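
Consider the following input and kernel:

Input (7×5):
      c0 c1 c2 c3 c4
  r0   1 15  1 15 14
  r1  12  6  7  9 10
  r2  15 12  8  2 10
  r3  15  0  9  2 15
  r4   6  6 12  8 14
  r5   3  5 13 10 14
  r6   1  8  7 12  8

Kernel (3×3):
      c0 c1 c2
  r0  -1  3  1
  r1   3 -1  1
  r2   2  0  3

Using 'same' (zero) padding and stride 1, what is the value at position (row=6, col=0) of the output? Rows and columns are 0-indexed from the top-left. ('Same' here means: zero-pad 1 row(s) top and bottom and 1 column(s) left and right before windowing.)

The receptive field on the zero-padded input at this output position is [0 3 5 / 0 1 8 / 0 0 0]. Elementwise product with the kernel and sum: 0·-1 + 3·3 + 5·1 + 0·3 + 1·-1 + 8·1 + 0·2 + 0·3.

21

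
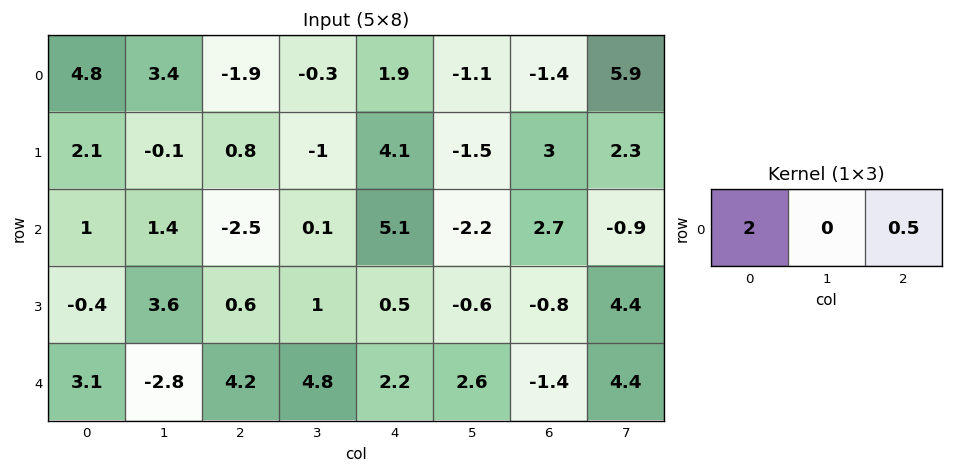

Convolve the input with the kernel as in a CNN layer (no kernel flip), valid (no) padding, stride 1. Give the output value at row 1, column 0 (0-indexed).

4.6

The receptive field on the input at this output position is [2.1 -0.1 0.8]. Elementwise product with the kernel and sum: 2.1·2 + 0.8·0.5.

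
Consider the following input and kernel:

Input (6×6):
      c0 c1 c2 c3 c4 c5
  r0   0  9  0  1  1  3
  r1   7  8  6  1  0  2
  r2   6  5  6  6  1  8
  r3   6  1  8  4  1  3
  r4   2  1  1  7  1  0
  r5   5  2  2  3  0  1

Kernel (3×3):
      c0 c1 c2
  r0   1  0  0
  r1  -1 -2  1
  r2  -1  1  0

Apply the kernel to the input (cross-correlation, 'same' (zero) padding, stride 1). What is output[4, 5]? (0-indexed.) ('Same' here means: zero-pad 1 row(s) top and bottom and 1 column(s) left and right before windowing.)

1

The receptive field on the zero-padded input at this output position is [1 3 0 / 1 0 0 / 0 1 0]. Elementwise product with the kernel and sum: 1·1 + 1·-1 + 0·-2 + 0·1 + 0·-1 + 1·1.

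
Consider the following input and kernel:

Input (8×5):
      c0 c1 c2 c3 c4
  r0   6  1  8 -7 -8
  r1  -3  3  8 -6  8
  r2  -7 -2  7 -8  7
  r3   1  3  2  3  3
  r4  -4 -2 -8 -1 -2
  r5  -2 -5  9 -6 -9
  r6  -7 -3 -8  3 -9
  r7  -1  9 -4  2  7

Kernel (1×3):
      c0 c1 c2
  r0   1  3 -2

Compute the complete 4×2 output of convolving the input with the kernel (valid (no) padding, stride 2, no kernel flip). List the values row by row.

-7 3
-27 -31
6 -7
0 19

Output[0,0]: The receptive field on the input at this output position is [6 1 8]. Elementwise product with the kernel and sum: 6·1 + 1·3 + 8·-2.
Output[0,1]: The receptive field on the input at this output position is [8 -7 -8]. Elementwise product with the kernel and sum: 8·1 + -7·3 + -8·-2.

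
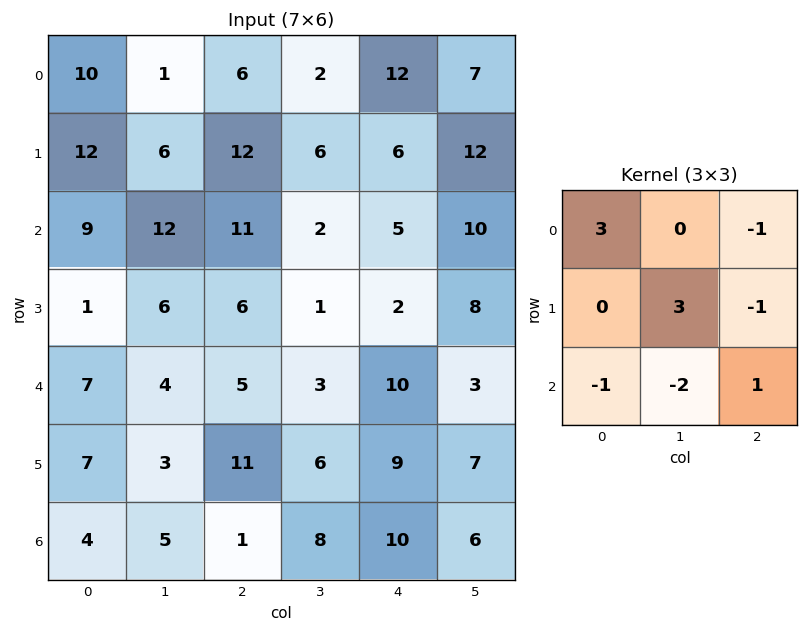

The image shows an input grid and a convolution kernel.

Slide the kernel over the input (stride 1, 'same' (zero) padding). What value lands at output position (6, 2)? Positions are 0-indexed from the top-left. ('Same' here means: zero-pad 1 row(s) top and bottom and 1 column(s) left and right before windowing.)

The receptive field on the zero-padded input at this output position is [3 11 6 / 5 1 8 / 0 0 0]. Elementwise product with the kernel and sum: 3·3 + 6·-1 + 1·3 + 8·-1 + 0·-1 + 0·-2 + 0·1.

-2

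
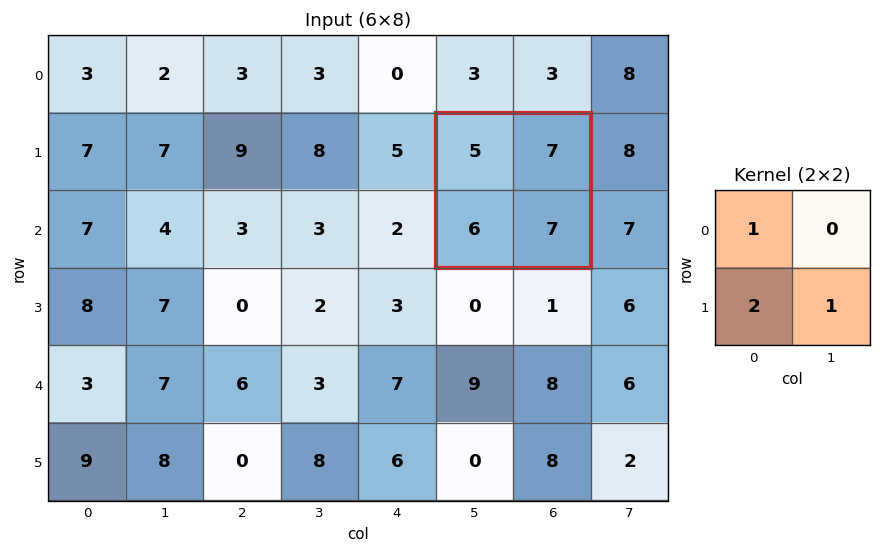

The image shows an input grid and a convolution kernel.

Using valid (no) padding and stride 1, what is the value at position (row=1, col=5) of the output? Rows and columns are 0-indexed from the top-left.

24

The receptive field on the input at this output position is [5 7 / 6 7]. Elementwise product with the kernel and sum: 5·1 + 6·2 + 7·1.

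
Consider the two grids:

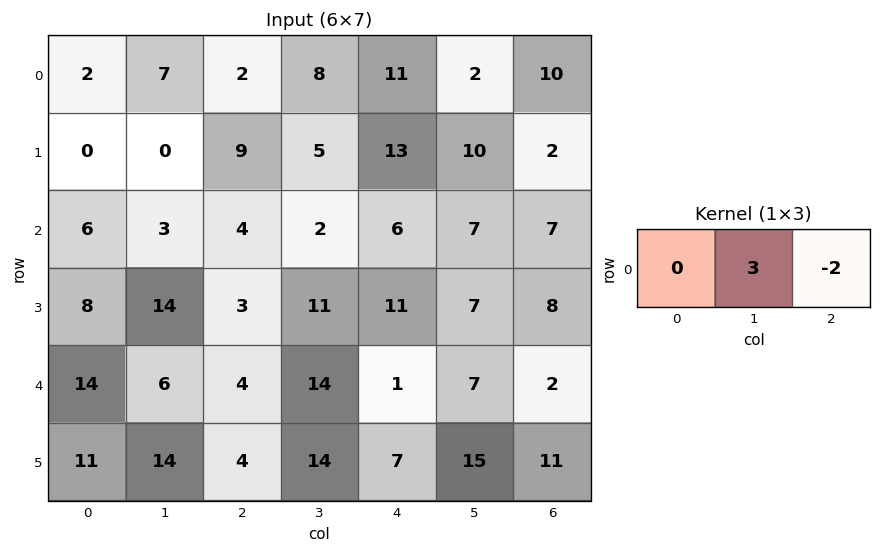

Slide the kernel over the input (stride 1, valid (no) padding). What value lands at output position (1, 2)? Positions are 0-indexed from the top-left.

The receptive field on the input at this output position is [9 5 13]. Elementwise product with the kernel and sum: 5·3 + 13·-2.

-11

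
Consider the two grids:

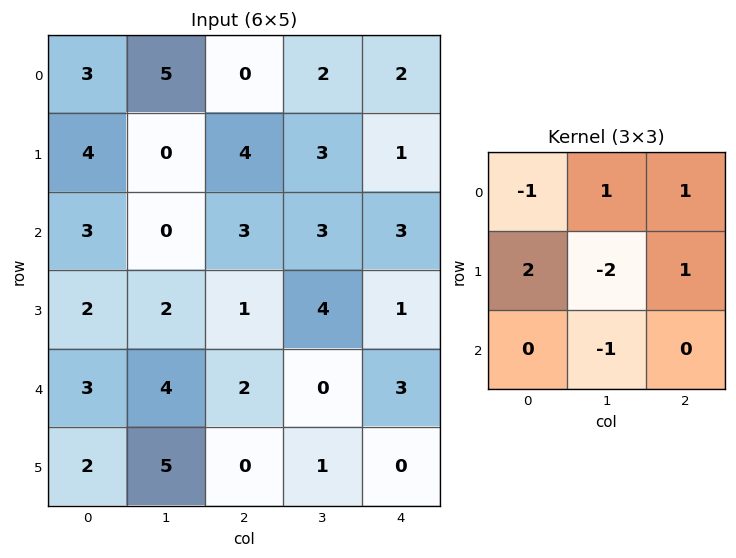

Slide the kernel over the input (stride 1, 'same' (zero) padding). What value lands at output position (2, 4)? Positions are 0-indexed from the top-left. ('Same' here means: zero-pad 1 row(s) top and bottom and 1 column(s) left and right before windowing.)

-3

The receptive field on the zero-padded input at this output position is [3 1 0 / 3 3 0 / 4 1 0]. Elementwise product with the kernel and sum: 3·-1 + 1·1 + 0·1 + 3·2 + 3·-2 + 0·1 + 1·-1.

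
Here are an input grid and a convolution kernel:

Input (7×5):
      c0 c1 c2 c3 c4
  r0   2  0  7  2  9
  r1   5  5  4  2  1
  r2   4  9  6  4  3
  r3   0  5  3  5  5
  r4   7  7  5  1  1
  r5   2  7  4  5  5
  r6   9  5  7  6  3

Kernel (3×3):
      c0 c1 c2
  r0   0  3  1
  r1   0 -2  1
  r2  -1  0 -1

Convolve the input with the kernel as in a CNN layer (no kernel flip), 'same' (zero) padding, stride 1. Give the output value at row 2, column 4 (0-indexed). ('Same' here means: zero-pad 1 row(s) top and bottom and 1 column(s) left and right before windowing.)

-8

The receptive field on the zero-padded input at this output position is [2 1 0 / 4 3 0 / 5 5 0]. Elementwise product with the kernel and sum: 1·3 + 0·1 + 3·-2 + 0·1 + 5·-1 + 0·-1.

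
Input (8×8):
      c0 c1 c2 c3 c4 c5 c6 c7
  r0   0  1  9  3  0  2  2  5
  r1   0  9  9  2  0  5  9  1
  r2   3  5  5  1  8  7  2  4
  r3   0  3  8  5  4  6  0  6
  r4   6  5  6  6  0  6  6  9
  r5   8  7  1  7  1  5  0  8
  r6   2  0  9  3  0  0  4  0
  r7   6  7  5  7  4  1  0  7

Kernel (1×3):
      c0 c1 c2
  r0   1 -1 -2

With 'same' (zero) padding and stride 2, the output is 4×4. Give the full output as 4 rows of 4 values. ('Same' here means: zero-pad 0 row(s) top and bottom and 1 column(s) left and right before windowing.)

Output[0,0]: The receptive field on the zero-padded input at this output position is [0 0 1]. Elementwise product with the kernel and sum: 0·1 + 0·-1 + 1·-2.

-2 -14 -1 -10
-13 -2 -21 -3
-16 -13 -6 -18
-2 -15 3 -4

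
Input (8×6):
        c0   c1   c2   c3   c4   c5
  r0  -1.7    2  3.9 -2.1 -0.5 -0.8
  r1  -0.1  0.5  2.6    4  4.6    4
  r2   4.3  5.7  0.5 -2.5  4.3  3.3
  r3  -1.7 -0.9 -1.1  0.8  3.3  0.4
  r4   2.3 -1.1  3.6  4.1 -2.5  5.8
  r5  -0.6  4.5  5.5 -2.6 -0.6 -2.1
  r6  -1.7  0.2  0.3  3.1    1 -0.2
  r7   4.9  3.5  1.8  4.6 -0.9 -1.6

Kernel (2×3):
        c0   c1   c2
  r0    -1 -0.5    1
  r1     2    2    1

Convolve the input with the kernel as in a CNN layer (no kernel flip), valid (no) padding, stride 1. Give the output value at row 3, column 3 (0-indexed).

6.95

The receptive field on the input at this output position is [0.8 3.3 0.4 / 4.1 -2.5 5.8]. Elementwise product with the kernel and sum: 0.8·-1 + 3.3·-0.5 + 0.4·1 + 4.1·2 + -2.5·2 + 5.8·1.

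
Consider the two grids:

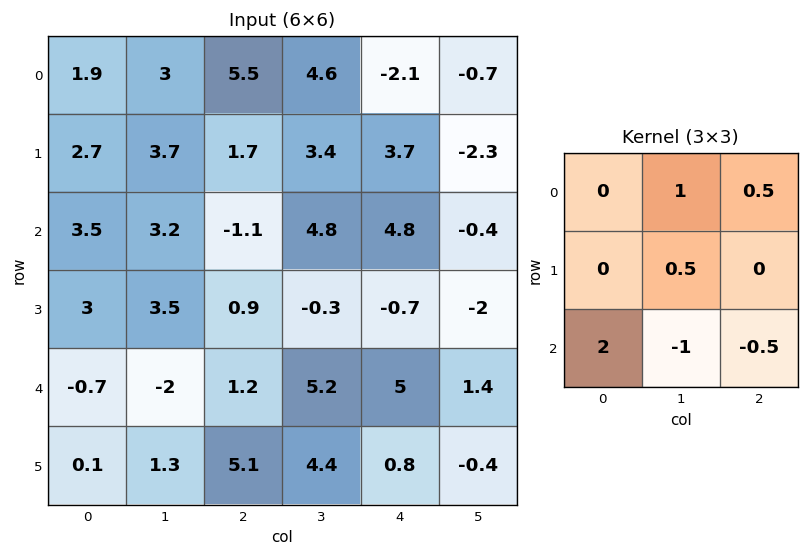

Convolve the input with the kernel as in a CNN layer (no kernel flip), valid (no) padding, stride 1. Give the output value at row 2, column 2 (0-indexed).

The receptive field on the input at this output position is [-1.1 4.8 4.8 / 0.9 -0.3 -0.7 / 1.2 5.2 5]. Elementwise product with the kernel and sum: 4.8·1 + 4.8·0.5 + -0.3·0.5 + 1.2·2 + 5.2·-1 + 5·-0.5.

1.75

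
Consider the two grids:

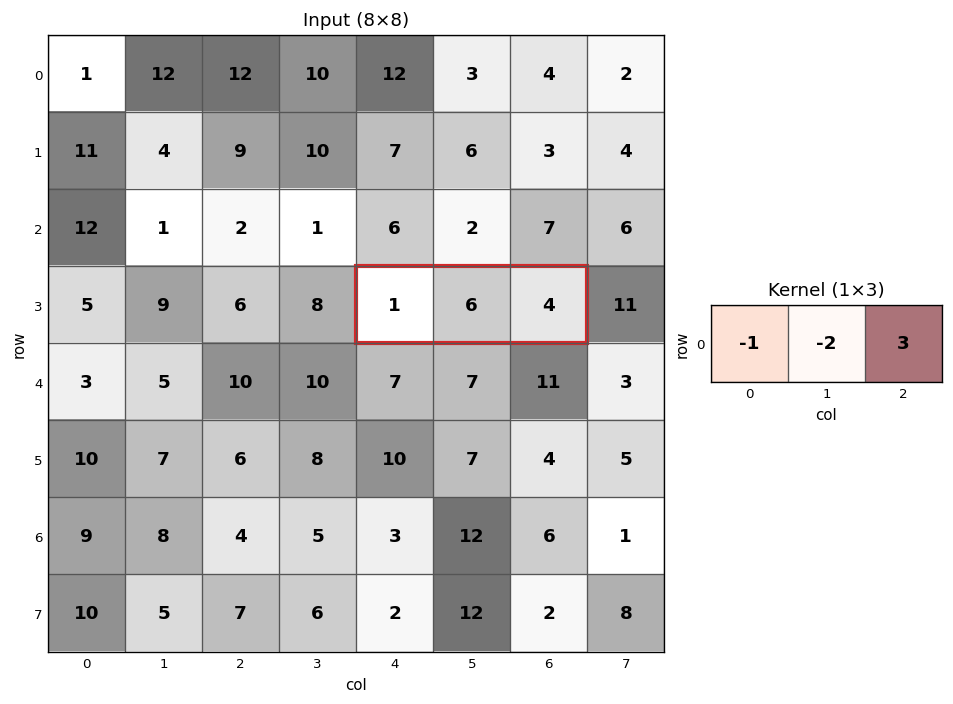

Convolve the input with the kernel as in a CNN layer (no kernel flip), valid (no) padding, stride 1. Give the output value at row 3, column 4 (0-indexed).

-1

The receptive field on the input at this output position is [1 6 4]. Elementwise product with the kernel and sum: 1·-1 + 6·-2 + 4·3.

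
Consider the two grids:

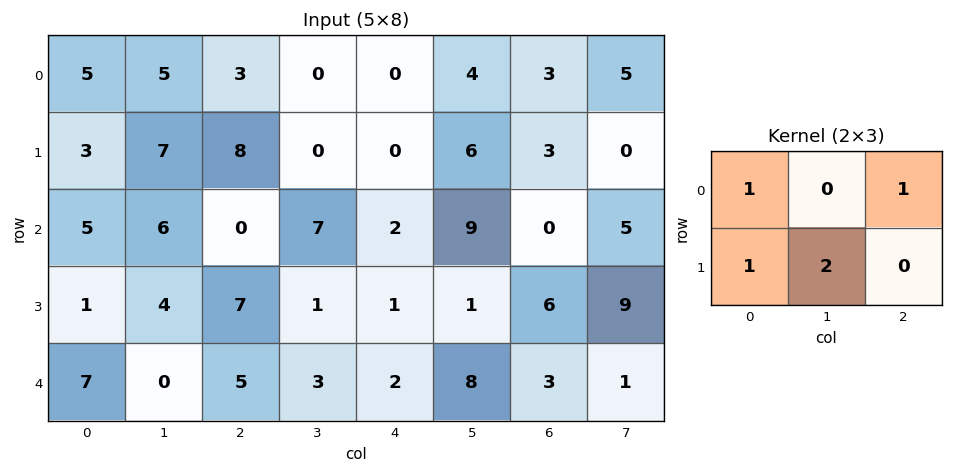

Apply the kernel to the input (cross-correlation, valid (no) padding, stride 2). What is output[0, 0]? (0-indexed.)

The receptive field on the input at this output position is [5 5 3 / 3 7 8]. Elementwise product with the kernel and sum: 5·1 + 3·1 + 3·1 + 7·2.

25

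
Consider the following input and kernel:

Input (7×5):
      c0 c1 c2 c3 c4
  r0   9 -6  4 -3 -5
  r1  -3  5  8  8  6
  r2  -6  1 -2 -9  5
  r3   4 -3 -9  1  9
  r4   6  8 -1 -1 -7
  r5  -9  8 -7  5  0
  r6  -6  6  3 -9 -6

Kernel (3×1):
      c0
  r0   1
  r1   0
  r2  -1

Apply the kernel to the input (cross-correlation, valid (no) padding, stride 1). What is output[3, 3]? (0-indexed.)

The receptive field on the input at this output position is [1 / -1 / 5]. Elementwise product with the kernel and sum: 1·1 + 5·-1.

-4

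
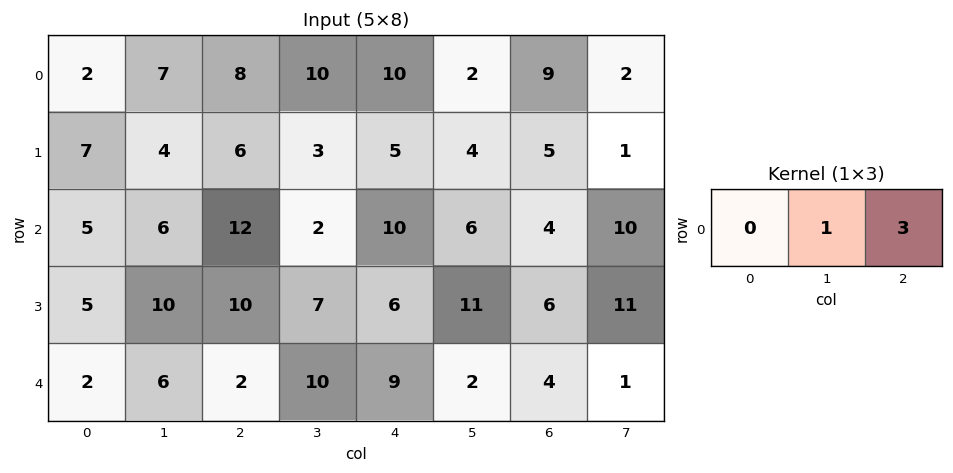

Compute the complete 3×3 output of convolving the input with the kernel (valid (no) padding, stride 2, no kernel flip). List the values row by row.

Output[0,0]: The receptive field on the input at this output position is [2 7 8]. Elementwise product with the kernel and sum: 7·1 + 8·3.

31 40 29
42 32 18
12 37 14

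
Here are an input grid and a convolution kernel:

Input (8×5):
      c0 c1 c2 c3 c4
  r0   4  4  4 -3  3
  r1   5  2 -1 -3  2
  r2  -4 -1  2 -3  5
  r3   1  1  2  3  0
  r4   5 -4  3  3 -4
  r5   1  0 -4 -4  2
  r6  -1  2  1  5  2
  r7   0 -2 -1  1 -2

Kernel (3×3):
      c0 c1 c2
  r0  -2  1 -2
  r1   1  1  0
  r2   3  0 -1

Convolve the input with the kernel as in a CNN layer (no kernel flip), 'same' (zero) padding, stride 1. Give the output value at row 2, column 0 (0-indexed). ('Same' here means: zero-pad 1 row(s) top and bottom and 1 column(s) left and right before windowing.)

-4

The receptive field on the zero-padded input at this output position is [0 5 2 / 0 -4 -1 / 0 1 1]. Elementwise product with the kernel and sum: 0·-2 + 5·1 + 2·-2 + 0·1 + -4·1 + 0·3 + 1·-1.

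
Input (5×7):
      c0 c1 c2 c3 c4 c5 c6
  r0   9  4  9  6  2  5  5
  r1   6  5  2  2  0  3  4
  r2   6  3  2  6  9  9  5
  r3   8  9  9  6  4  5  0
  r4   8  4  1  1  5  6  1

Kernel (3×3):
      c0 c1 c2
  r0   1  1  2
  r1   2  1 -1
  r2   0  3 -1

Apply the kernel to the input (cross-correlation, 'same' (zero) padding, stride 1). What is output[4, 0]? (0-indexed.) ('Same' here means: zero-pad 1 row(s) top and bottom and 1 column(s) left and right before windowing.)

30

The receptive field on the zero-padded input at this output position is [0 8 9 / 0 8 4 / 0 0 0]. Elementwise product with the kernel and sum: 0·1 + 8·1 + 9·2 + 0·2 + 8·1 + 4·-1 + 0·3 + 0·-1.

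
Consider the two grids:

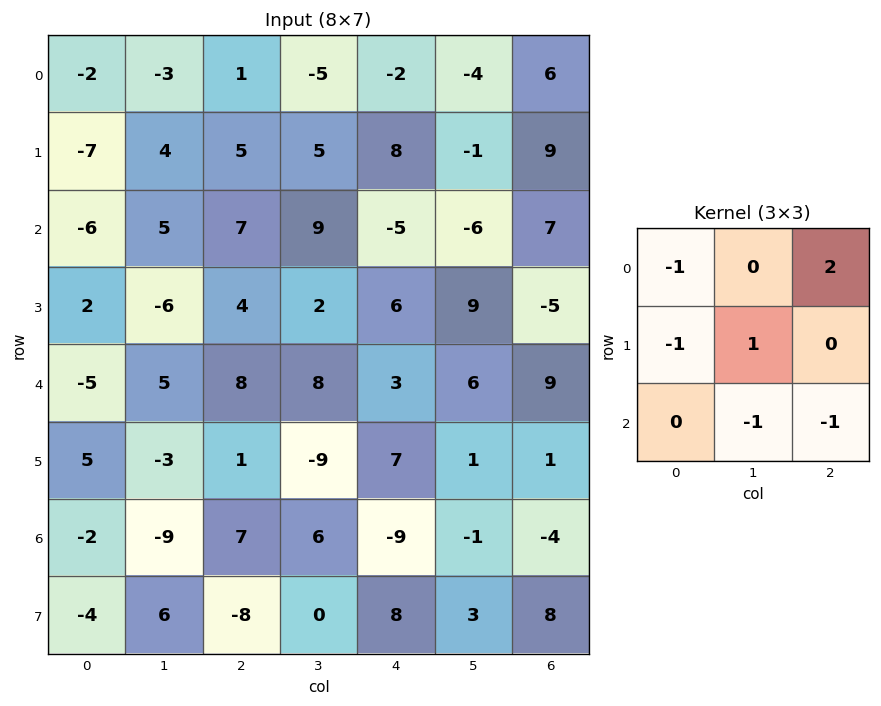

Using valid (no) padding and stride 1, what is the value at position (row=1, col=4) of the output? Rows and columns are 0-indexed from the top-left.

The receptive field on the input at this output position is [8 -1 9 / -5 -6 7 / 6 9 -5]. Elementwise product with the kernel and sum: 8·-1 + 9·2 + -5·-1 + -6·1 + 9·-1 + -5·-1.

5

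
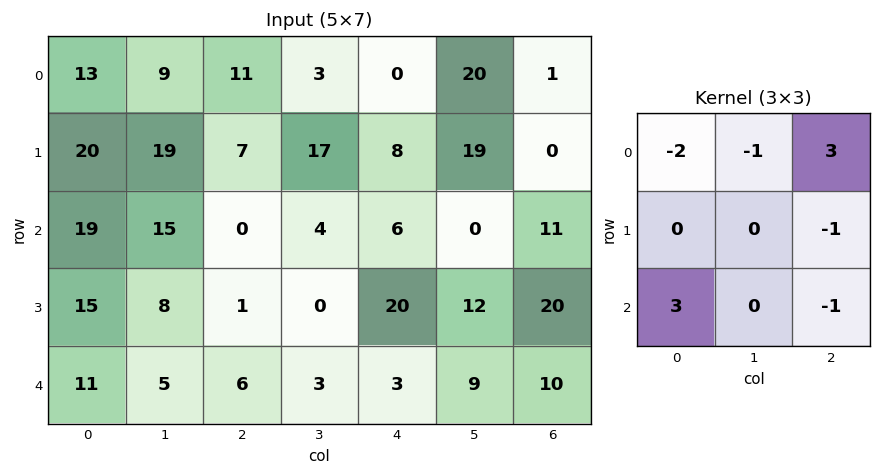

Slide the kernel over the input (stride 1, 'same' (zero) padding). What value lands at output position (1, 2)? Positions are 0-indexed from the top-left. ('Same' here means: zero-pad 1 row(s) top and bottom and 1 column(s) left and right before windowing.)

The receptive field on the zero-padded input at this output position is [9 11 3 / 19 7 17 / 15 0 4]. Elementwise product with the kernel and sum: 9·-2 + 11·-1 + 3·3 + 17·-1 + 15·3 + 4·-1.

4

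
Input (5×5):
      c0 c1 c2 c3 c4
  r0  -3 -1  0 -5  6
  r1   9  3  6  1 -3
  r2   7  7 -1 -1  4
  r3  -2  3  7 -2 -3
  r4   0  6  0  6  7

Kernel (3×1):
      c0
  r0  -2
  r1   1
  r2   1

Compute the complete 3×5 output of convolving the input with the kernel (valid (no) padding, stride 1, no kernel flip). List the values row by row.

Output[0,0]: The receptive field on the input at this output position is [-3 / 9 / 7]. Elementwise product with the kernel and sum: -3·-2 + 9·1 + 7·1.

22 12 5 10 -11
-13 4 -6 -5 7
-16 -5 9 6 -4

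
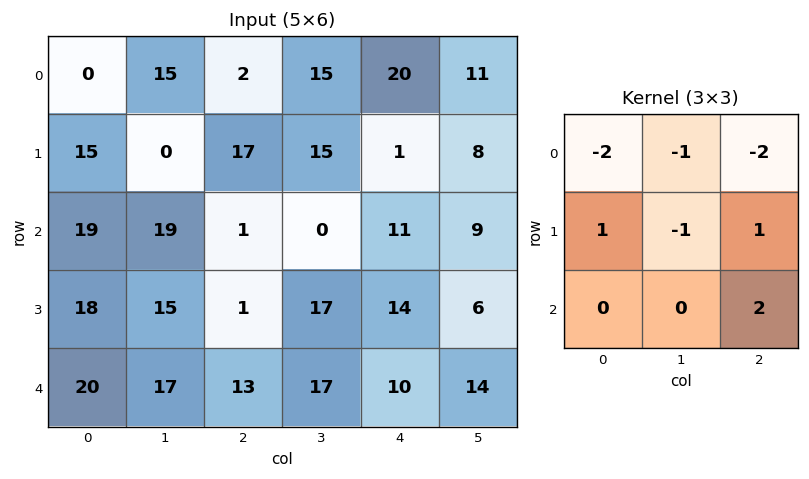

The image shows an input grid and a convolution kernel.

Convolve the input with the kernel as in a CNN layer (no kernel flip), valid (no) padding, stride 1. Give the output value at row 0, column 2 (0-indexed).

-34

The receptive field on the input at this output position is [2 15 20 / 17 15 1 / 1 0 11]. Elementwise product with the kernel and sum: 2·-2 + 15·-1 + 20·-2 + 17·1 + 15·-1 + 1·1 + 11·2.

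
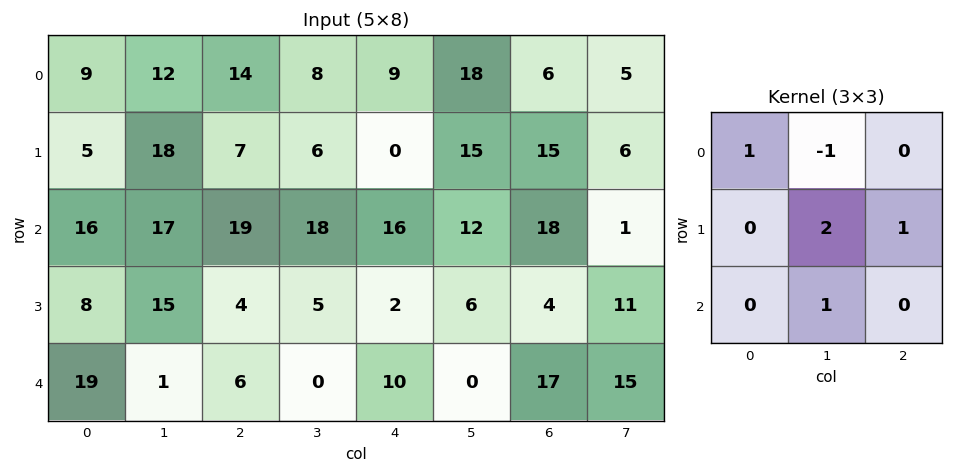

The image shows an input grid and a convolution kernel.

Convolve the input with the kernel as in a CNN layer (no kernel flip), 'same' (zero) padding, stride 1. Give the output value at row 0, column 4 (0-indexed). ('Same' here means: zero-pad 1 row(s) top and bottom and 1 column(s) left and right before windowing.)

36

The receptive field on the zero-padded input at this output position is [0 0 0 / 8 9 18 / 6 0 15]. Elementwise product with the kernel and sum: 0·1 + 0·-1 + 9·2 + 18·1 + 0·1.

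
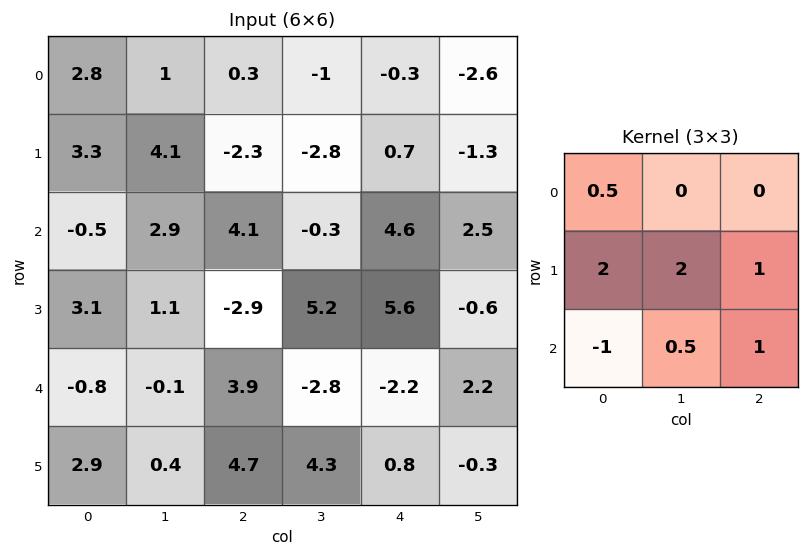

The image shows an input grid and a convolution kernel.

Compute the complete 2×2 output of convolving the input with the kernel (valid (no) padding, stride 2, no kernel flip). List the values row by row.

19.95 -9
9.9 4.75

Output[0,0]: The receptive field on the input at this output position is [2.8 1 0.3 / 3.3 4.1 -2.3 / -0.5 2.9 4.1]. Elementwise product with the kernel and sum: 2.8·0.5 + 3.3·2 + 4.1·2 + -2.3·1 + -0.5·-1 + 2.9·0.5 + 4.1·1.
Output[0,1]: The receptive field on the input at this output position is [0.3 -1 -0.3 / -2.3 -2.8 0.7 / 4.1 -0.3 4.6]. Elementwise product with the kernel and sum: 0.3·0.5 + -2.3·2 + -2.8·2 + 0.7·1 + 4.1·-1 + -0.3·0.5 + 4.6·1.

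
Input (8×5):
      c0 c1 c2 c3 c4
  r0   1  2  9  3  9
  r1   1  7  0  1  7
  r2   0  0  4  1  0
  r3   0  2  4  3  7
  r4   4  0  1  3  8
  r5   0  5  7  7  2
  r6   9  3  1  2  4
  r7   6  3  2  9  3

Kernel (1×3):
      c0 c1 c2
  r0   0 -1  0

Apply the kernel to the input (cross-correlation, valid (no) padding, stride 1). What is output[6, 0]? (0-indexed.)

The receptive field on the input at this output position is [9 3 1]. Elementwise product with the kernel and sum: 3·-1.

-3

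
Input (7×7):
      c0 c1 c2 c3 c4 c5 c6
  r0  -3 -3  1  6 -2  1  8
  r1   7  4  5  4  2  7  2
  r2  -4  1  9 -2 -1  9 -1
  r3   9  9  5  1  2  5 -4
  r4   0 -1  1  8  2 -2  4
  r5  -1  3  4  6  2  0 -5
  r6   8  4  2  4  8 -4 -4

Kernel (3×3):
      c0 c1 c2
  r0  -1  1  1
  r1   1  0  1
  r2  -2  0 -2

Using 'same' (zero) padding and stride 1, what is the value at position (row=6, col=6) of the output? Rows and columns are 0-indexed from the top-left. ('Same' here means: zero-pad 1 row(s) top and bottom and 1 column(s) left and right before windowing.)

-9

The receptive field on the zero-padded input at this output position is [0 -5 0 / -4 -4 0 / 0 0 0]. Elementwise product with the kernel and sum: 0·-1 + -5·1 + 0·1 + -4·1 + 0·1 + 0·-2 + 0·-2.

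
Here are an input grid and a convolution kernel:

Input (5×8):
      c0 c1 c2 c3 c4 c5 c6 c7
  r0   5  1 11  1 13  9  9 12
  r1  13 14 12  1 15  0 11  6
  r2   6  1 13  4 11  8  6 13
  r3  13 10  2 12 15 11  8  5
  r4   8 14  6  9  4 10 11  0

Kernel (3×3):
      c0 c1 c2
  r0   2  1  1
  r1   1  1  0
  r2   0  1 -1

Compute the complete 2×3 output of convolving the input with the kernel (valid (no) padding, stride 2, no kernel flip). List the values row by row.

Output[0,0]: The receptive field on the input at this output position is [5 1 11 / 13 14 12 / 6 1 13]. Elementwise product with the kernel and sum: 5·2 + 1·1 + 11·1 + 13·1 + 14·1 + 1·1 + 13·-1.
Output[0,1]: The receptive field on the input at this output position is [11 1 13 / 12 1 15 / 13 4 11]. Elementwise product with the kernel and sum: 11·2 + 1·1 + 13·1 + 12·1 + 1·1 + 4·1 + 11·-1.

37 42 61
57 60 61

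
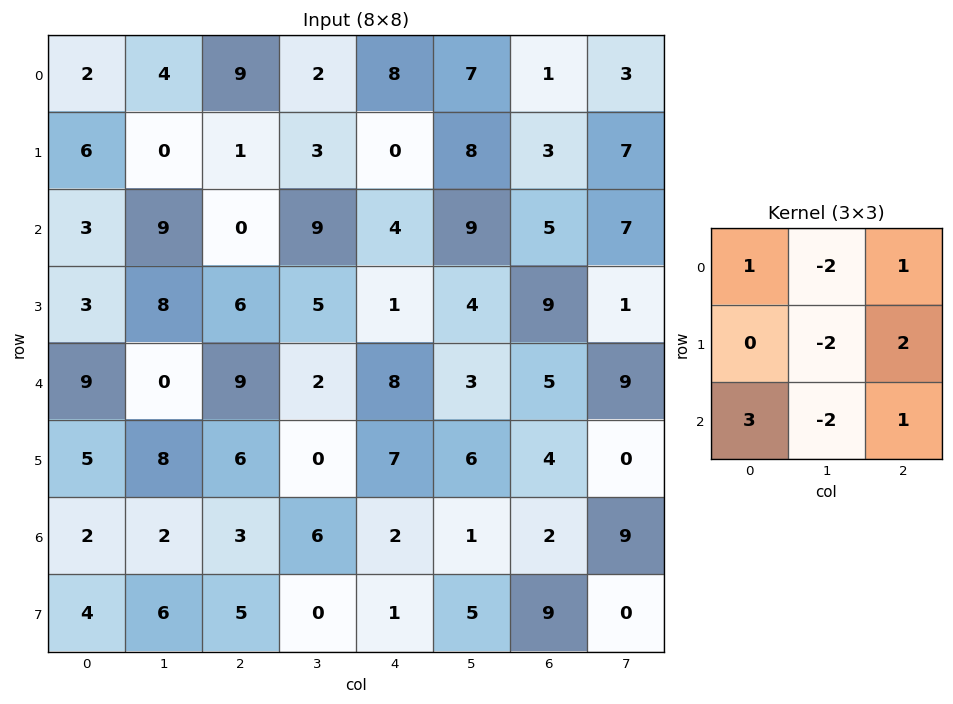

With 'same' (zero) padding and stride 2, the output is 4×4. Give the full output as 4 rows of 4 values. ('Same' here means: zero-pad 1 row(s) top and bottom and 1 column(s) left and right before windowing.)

-8 -13 15 29
2 36 38 8
-18 -1 -11 5
-4 10 -7 9

Output[0,0]: The receptive field on the zero-padded input at this output position is [0 0 0 / 0 2 4 / 0 6 0]. Elementwise product with the kernel and sum: 0·1 + 0·-2 + 0·1 + 2·-2 + 4·2 + 0·3 + 6·-2 + 0·1.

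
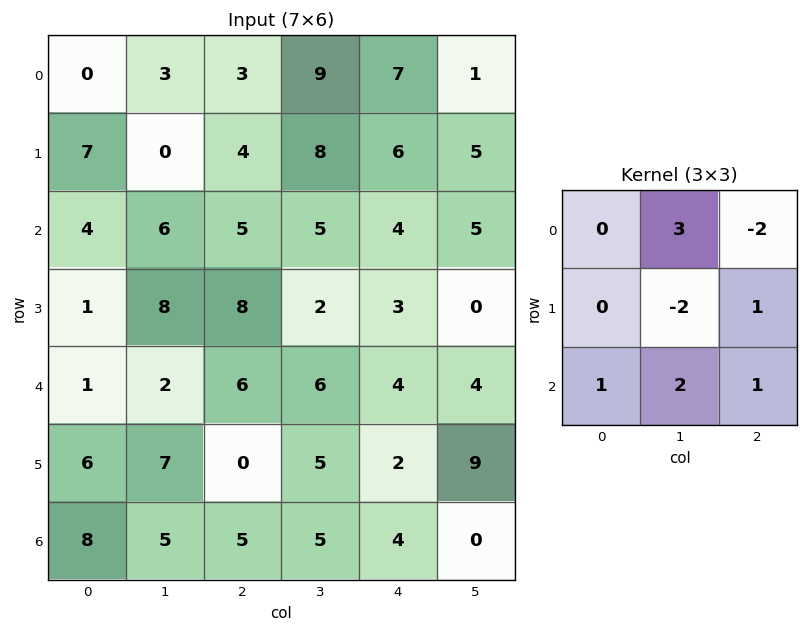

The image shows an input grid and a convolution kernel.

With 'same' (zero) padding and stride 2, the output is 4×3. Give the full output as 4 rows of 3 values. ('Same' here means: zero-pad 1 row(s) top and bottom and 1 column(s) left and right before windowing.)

17 19 12
29 17 13
6 26 23
-7 -15 -20

Output[0,0]: The receptive field on the zero-padded input at this output position is [0 0 0 / 0 0 3 / 0 7 0]. Elementwise product with the kernel and sum: 0·3 + 0·-2 + 0·-2 + 3·1 + 0·1 + 7·2 + 0·1.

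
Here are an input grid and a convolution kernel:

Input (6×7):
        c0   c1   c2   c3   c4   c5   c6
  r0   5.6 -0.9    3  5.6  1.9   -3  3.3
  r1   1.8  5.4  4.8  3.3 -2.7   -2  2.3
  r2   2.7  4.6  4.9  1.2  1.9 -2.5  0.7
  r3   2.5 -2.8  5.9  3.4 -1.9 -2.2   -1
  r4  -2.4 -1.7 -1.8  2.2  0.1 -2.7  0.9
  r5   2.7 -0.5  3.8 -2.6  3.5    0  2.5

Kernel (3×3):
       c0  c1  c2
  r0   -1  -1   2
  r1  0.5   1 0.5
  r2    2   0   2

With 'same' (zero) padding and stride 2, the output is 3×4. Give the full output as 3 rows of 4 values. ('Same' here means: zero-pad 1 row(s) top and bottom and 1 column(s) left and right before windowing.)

Output[0,0]: The receptive field on the zero-padded input at this output position is [0 0 0 / 0 5.6 -0.9 / 0 1.8 5.4]. Elementwise product with the kernel and sum: 0·-1 + 0·-1 + 0·2 + 0·0.5 + 5.6·1 + -0.9·0.5 + 0·2 + 5.4·2.
Output[0,1]: The receptive field on the zero-padded input at this output position is [0 0 0 / -0.9 3 5.6 / 5.4 4.8 3.3]. Elementwise product with the kernel and sum: 0·-1 + 0·-1 + 0·2 + -0.9·0.5 + 3·1 + 5.6·0.5 + 5.4·2 + 3.3·2.

15.95 22.75 5.8 -2.2
8.4 5.4 -0.95 -5.25
-12.35 -4.05 -11.25 2.75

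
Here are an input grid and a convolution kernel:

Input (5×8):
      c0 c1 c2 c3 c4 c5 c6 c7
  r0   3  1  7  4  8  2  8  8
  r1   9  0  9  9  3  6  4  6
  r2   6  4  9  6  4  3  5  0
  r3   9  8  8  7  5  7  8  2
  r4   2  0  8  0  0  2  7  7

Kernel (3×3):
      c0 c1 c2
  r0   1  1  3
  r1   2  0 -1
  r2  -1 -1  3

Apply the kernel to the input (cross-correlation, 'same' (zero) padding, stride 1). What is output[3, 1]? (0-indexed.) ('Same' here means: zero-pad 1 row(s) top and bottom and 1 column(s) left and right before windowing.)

The receptive field on the zero-padded input at this output position is [6 4 9 / 9 8 8 / 2 0 8]. Elementwise product with the kernel and sum: 6·1 + 4·1 + 9·3 + 9·2 + 8·-1 + 2·-1 + 0·-1 + 8·3.

69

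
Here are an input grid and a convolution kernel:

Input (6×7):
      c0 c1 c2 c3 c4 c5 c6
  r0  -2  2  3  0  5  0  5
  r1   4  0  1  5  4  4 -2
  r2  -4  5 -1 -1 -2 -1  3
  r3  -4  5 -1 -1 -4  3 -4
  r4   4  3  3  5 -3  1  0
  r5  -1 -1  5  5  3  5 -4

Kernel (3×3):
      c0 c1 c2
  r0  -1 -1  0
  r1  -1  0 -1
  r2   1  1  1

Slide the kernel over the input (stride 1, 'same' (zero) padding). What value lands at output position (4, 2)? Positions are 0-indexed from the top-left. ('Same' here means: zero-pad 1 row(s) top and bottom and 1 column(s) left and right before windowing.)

-3

The receptive field on the zero-padded input at this output position is [5 -1 -1 / 3 3 5 / -1 5 5]. Elementwise product with the kernel and sum: 5·-1 + -1·-1 + 3·-1 + 5·-1 + -1·1 + 5·1 + 5·1.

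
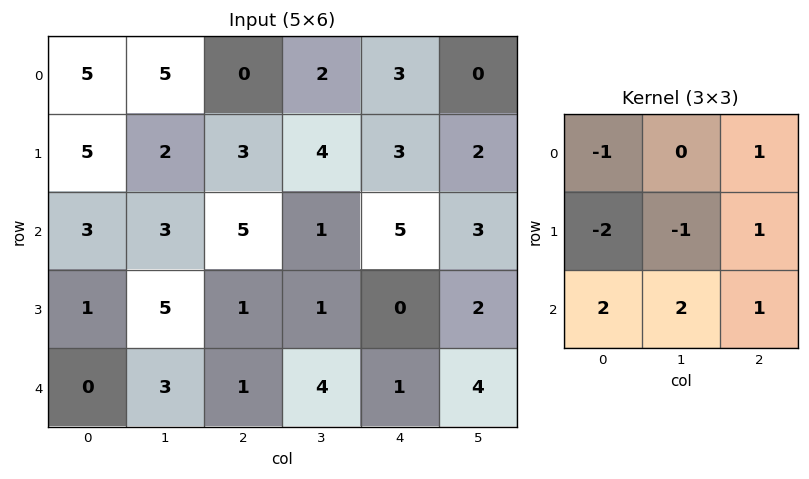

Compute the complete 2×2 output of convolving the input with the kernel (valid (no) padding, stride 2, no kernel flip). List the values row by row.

Output[0,0]: The receptive field on the input at this output position is [5 5 0 / 5 2 3 / 3 3 5]. Elementwise product with the kernel and sum: 5·-1 + 0·1 + 5·-2 + 2·-1 + 3·1 + 3·2 + 3·2 + 5·1.
Output[0,1]: The receptive field on the input at this output position is [0 2 3 / 3 4 3 / 5 1 5]. Elementwise product with the kernel and sum: 0·-1 + 3·1 + 3·-2 + 4·-1 + 3·1 + 5·2 + 1·2 + 5·1.

3 13
3 8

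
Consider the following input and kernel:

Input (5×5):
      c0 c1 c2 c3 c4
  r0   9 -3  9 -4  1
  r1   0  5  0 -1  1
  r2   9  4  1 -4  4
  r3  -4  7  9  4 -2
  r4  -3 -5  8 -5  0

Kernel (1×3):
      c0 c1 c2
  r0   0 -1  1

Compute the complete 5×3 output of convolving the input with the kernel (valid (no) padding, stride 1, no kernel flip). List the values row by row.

Output[0,0]: The receptive field on the input at this output position is [9 -3 9]. Elementwise product with the kernel and sum: -3·-1 + 9·1.
Output[0,1]: The receptive field on the input at this output position is [-3 9 -4]. Elementwise product with the kernel and sum: 9·-1 + -4·1.

12 -13 5
-5 -1 2
-3 -5 8
2 -5 -6
13 -13 5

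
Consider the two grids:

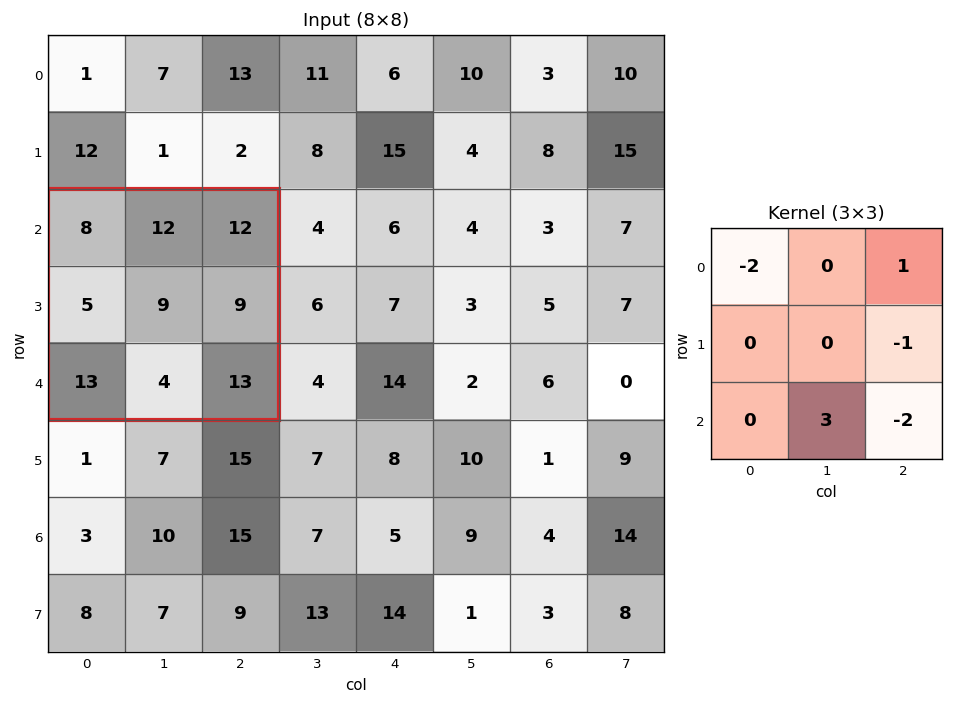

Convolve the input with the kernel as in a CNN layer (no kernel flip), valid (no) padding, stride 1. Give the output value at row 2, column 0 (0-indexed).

-27

The receptive field on the input at this output position is [8 12 12 / 5 9 9 / 13 4 13]. Elementwise product with the kernel and sum: 8·-2 + 12·1 + 9·-1 + 4·3 + 13·-2.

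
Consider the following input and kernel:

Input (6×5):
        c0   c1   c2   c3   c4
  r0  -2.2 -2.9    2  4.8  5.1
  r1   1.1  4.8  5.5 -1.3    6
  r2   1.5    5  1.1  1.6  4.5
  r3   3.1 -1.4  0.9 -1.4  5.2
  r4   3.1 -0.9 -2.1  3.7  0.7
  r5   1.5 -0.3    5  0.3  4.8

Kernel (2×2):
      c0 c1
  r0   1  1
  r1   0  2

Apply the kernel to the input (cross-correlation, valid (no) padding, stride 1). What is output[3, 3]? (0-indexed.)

The receptive field on the input at this output position is [-1.4 5.2 / 3.7 0.7]. Elementwise product with the kernel and sum: -1.4·1 + 5.2·1 + 0.7·2.

5.2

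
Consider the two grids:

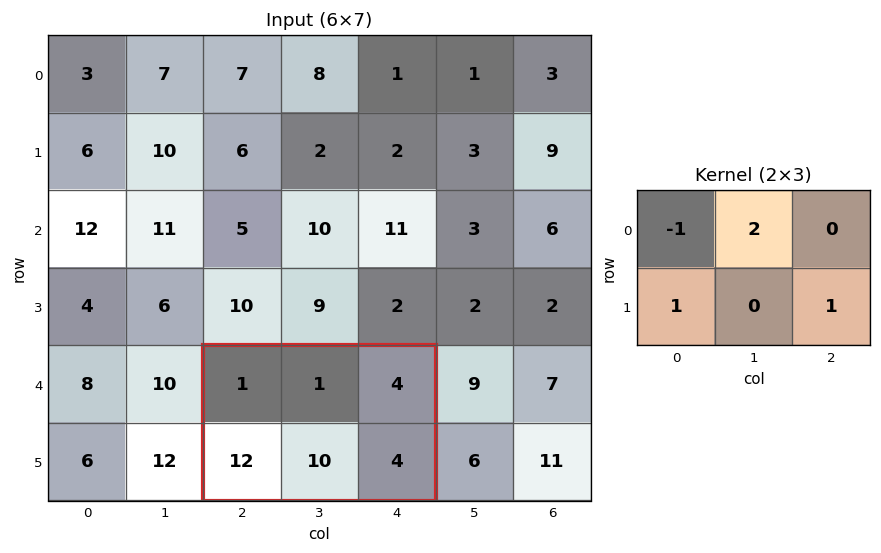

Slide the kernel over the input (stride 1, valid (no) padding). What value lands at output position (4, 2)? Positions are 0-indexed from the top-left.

The receptive field on the input at this output position is [1 1 4 / 12 10 4]. Elementwise product with the kernel and sum: 1·-1 + 1·2 + 12·1 + 4·1.

17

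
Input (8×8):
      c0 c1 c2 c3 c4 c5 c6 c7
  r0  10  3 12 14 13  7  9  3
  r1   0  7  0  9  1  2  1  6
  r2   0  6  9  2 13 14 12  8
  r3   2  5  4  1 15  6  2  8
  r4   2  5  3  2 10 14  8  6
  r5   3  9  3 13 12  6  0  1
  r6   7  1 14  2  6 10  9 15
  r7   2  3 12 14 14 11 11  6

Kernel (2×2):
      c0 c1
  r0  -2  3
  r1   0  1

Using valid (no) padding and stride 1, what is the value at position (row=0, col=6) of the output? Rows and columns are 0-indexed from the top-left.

The receptive field on the input at this output position is [9 3 / 1 6]. Elementwise product with the kernel and sum: 9·-2 + 3·3 + 6·1.

-3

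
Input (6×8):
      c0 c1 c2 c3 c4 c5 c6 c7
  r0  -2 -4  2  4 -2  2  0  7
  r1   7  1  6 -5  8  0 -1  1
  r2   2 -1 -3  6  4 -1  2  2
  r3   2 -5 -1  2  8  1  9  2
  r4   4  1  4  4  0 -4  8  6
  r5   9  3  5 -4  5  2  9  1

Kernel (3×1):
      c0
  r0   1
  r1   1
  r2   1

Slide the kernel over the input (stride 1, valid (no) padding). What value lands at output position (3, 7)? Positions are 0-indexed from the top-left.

The receptive field on the input at this output position is [2 / 6 / 1]. Elementwise product with the kernel and sum: 2·1 + 6·1 + 1·1.

9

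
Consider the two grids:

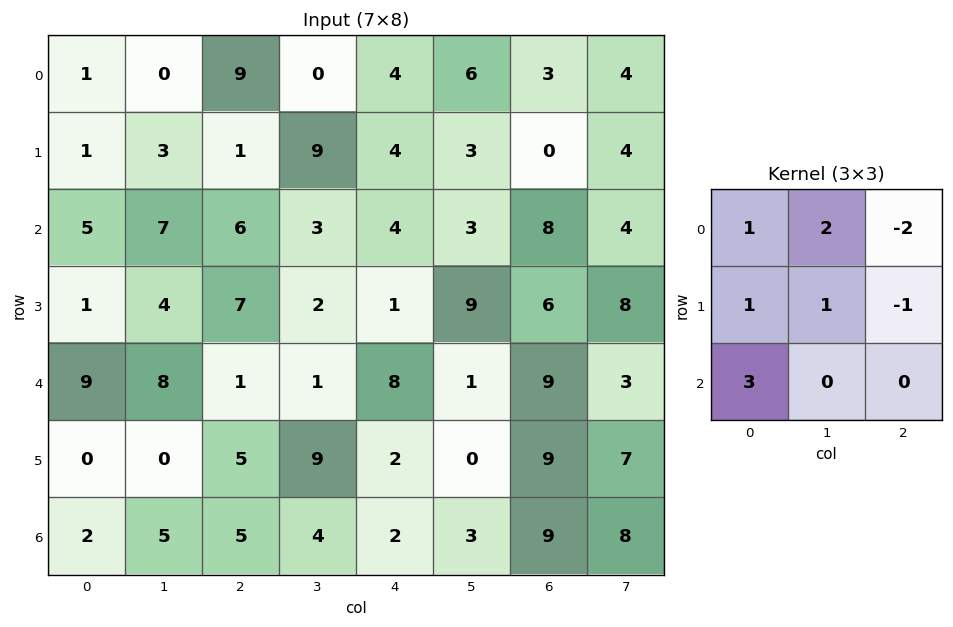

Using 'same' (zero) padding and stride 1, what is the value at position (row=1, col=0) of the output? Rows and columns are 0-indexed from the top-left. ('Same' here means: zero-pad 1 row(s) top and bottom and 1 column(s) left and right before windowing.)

0

The receptive field on the zero-padded input at this output position is [0 1 0 / 0 1 3 / 0 5 7]. Elementwise product with the kernel and sum: 0·1 + 1·2 + 0·-2 + 0·1 + 1·1 + 3·-1 + 0·3.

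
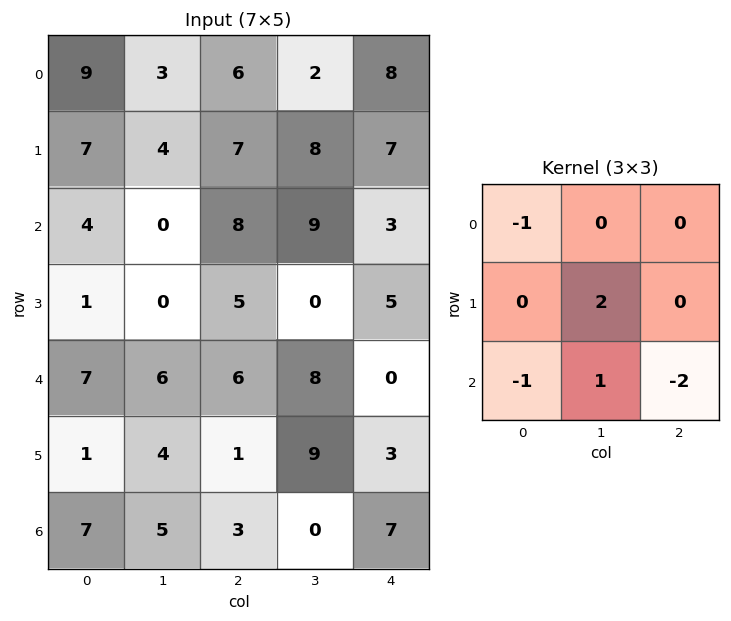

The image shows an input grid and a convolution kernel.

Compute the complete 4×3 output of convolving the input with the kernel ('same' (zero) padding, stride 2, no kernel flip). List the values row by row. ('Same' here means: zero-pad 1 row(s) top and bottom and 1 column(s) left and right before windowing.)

17 -1 15
9 17 3
7 -9 -6
14 2 5

Output[0,0]: The receptive field on the zero-padded input at this output position is [0 0 0 / 0 9 3 / 0 7 4]. Elementwise product with the kernel and sum: 0·-1 + 9·2 + 0·-1 + 7·1 + 4·-2.
Output[0,1]: The receptive field on the zero-padded input at this output position is [0 0 0 / 3 6 2 / 4 7 8]. Elementwise product with the kernel and sum: 0·-1 + 6·2 + 4·-1 + 7·1 + 8·-2.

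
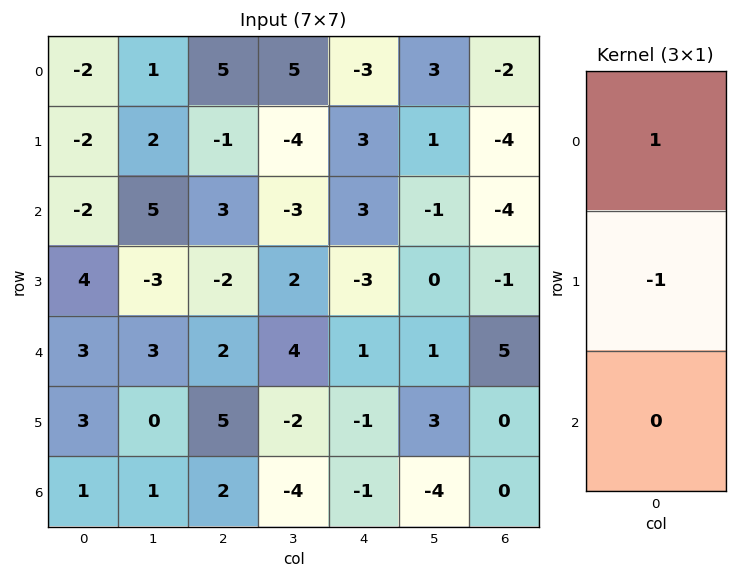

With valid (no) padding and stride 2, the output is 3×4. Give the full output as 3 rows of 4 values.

0 6 -6 2
-6 5 6 -3
0 -3 2 5

Output[0,0]: The receptive field on the input at this output position is [-2 / -2 / -2]. Elementwise product with the kernel and sum: -2·1 + -2·-1.
Output[0,1]: The receptive field on the input at this output position is [5 / -1 / 3]. Elementwise product with the kernel and sum: 5·1 + -1·-1.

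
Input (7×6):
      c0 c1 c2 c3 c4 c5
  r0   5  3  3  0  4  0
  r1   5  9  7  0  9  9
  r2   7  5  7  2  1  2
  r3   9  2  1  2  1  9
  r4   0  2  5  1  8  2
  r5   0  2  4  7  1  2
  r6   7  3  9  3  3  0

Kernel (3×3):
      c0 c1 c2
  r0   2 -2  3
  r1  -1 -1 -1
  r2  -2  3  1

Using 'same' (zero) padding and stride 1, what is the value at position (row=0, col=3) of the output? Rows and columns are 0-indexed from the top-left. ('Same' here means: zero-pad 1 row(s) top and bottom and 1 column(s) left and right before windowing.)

-12

The receptive field on the zero-padded input at this output position is [0 0 0 / 3 0 4 / 7 0 9]. Elementwise product with the kernel and sum: 0·2 + 0·-2 + 0·3 + 3·-1 + 0·-1 + 4·-1 + 7·-2 + 0·3 + 9·1.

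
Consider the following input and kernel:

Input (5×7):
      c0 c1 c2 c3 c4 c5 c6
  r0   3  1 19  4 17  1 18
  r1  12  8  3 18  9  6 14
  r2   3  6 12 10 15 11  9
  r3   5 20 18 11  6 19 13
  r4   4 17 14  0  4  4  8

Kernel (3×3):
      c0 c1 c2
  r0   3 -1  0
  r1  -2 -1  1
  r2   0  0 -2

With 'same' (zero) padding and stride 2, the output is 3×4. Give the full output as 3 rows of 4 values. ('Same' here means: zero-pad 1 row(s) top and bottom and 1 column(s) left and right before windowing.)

-18 -53 -36 -20
-49 -15 -17 -27
8 -6 27 28

Output[0,0]: The receptive field on the zero-padded input at this output position is [0 0 0 / 0 3 1 / 0 12 8]. Elementwise product with the kernel and sum: 0·3 + 0·-1 + 0·-2 + 3·-1 + 1·1 + 8·-2.
Output[0,1]: The receptive field on the zero-padded input at this output position is [0 0 0 / 1 19 4 / 8 3 18]. Elementwise product with the kernel and sum: 0·3 + 0·-1 + 1·-2 + 19·-1 + 4·1 + 18·-2.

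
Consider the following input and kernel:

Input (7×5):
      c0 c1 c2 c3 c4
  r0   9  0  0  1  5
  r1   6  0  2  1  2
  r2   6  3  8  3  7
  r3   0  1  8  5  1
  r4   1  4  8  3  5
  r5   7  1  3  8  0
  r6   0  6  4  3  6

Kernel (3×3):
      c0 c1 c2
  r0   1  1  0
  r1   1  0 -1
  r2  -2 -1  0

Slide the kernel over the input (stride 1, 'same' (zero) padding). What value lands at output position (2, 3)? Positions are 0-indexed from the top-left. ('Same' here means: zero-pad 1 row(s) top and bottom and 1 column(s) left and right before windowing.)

The receptive field on the zero-padded input at this output position is [2 1 2 / 8 3 7 / 8 5 1]. Elementwise product with the kernel and sum: 2·1 + 1·1 + 8·1 + 7·-1 + 8·-2 + 5·-1.

-17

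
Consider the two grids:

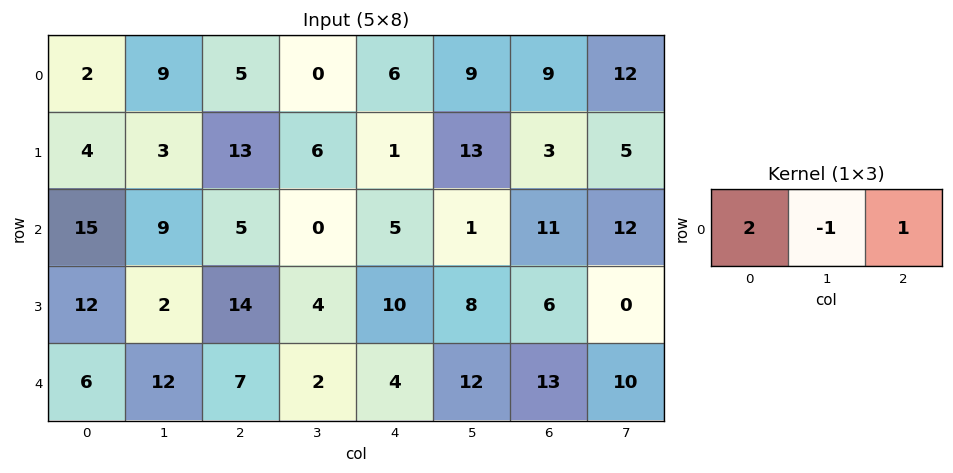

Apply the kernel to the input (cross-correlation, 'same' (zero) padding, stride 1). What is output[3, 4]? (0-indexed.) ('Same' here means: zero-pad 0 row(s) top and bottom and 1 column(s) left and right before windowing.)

The receptive field on the zero-padded input at this output position is [4 10 8]. Elementwise product with the kernel and sum: 4·2 + 10·-1 + 8·1.

6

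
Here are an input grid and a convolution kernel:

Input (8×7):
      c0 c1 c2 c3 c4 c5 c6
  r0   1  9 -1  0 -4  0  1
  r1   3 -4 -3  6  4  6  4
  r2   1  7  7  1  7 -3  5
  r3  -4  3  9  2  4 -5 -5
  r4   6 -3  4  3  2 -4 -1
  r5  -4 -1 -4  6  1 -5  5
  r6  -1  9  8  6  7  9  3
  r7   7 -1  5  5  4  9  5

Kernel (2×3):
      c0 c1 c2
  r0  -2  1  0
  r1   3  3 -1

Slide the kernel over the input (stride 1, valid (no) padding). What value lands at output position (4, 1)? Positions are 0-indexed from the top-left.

The receptive field on the input at this output position is [-3 4 3 / -1 -4 6]. Elementwise product with the kernel and sum: -3·-2 + 4·1 + -1·3 + -4·3 + 6·-1.

-11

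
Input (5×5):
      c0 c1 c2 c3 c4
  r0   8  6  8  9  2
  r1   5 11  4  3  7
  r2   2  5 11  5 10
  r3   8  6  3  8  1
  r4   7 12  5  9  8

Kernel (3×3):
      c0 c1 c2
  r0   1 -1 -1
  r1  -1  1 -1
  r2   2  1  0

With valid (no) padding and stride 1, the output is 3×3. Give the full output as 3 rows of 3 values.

Output[0,0]: The receptive field on the input at this output position is [8 6 8 / 5 11 4 / 2 5 11]. Elementwise product with the kernel and sum: 8·1 + 6·-1 + 8·-1 + 5·-1 + 11·1 + 4·-1 + 2·2 + 5·1.

5 0 16
4 20 -8
7 7 19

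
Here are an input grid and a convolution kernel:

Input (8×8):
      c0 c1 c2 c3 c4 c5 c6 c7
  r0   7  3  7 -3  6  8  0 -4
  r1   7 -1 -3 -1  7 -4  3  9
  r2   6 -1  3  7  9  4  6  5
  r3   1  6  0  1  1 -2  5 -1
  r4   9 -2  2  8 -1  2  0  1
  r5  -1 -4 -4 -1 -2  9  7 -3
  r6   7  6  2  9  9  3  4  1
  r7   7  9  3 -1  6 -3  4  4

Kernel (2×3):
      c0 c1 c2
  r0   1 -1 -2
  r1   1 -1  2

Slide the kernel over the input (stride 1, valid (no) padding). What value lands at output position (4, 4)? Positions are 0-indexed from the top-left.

The receptive field on the input at this output position is [-1 2 0 / -2 9 7]. Elementwise product with the kernel and sum: -1·1 + 2·-1 + 0·-2 + -2·1 + 9·-1 + 7·2.

0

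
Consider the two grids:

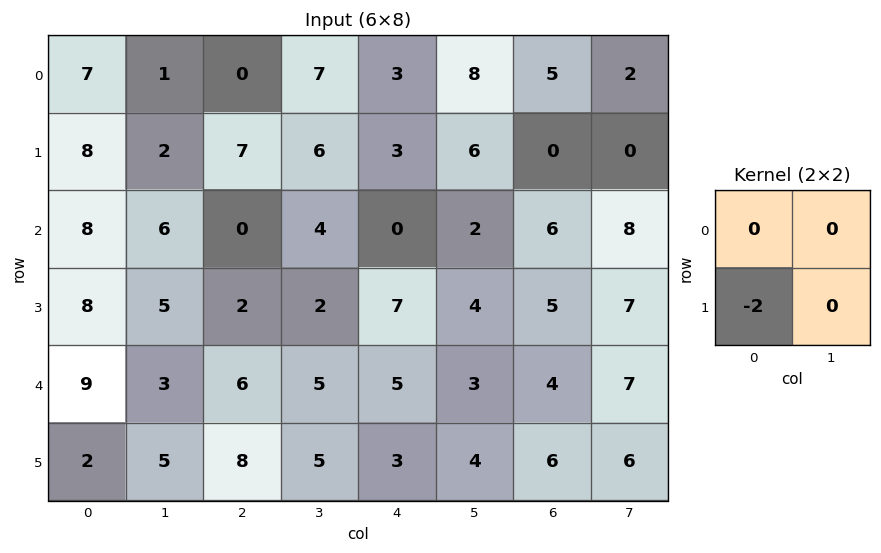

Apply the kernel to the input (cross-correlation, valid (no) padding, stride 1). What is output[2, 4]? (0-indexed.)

The receptive field on the input at this output position is [0 2 / 7 4]. Elementwise product with the kernel and sum: 7·-2.

-14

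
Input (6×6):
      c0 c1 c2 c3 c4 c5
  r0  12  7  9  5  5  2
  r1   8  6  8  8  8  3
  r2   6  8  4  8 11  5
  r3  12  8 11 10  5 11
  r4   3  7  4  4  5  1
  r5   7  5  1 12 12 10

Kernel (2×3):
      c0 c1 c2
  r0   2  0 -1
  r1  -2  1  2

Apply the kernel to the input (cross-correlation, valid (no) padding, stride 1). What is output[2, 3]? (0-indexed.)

The receptive field on the input at this output position is [8 11 5 / 10 5 11]. Elementwise product with the kernel and sum: 8·2 + 5·-1 + 10·-2 + 5·1 + 11·2.

18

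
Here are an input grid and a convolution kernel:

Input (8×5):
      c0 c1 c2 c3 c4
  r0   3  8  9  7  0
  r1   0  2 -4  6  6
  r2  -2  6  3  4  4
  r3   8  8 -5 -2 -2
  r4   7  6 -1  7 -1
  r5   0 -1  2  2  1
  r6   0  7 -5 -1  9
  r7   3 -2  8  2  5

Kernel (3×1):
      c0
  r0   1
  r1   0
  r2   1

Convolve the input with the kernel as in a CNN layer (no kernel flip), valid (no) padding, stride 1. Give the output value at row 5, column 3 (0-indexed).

The receptive field on the input at this output position is [2 / -1 / 2]. Elementwise product with the kernel and sum: 2·1 + 2·1.

4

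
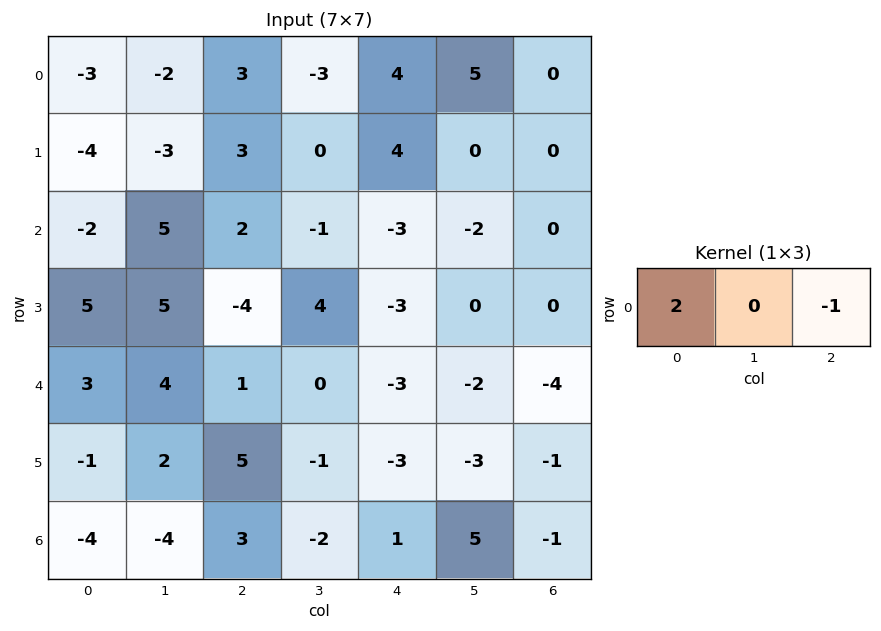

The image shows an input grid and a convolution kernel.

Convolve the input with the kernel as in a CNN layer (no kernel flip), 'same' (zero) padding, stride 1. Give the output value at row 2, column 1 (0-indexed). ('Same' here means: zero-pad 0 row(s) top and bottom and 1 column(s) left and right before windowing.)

The receptive field on the zero-padded input at this output position is [-2 5 2]. Elementwise product with the kernel and sum: -2·2 + 2·-1.

-6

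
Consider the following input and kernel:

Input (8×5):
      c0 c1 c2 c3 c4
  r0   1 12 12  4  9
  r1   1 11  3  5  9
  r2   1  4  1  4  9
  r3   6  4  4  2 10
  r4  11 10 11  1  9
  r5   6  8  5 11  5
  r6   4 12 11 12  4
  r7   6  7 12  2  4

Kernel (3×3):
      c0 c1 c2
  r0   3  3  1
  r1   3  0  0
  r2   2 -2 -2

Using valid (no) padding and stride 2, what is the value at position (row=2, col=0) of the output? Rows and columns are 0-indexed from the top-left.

54

The receptive field on the input at this output position is [11 10 11 / 6 8 5 / 4 12 11]. Elementwise product with the kernel and sum: 11·3 + 10·3 + 11·1 + 6·3 + 4·2 + 12·-2 + 11·-2.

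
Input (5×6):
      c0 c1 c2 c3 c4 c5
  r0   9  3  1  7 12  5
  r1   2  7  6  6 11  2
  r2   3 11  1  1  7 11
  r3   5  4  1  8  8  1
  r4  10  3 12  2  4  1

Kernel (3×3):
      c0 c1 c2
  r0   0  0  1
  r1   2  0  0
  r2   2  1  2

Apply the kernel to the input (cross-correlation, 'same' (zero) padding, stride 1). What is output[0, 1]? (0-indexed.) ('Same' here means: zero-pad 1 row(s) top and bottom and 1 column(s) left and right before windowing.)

41

The receptive field on the zero-padded input at this output position is [0 0 0 / 9 3 1 / 2 7 6]. Elementwise product with the kernel and sum: 0·1 + 9·2 + 2·2 + 7·1 + 6·2.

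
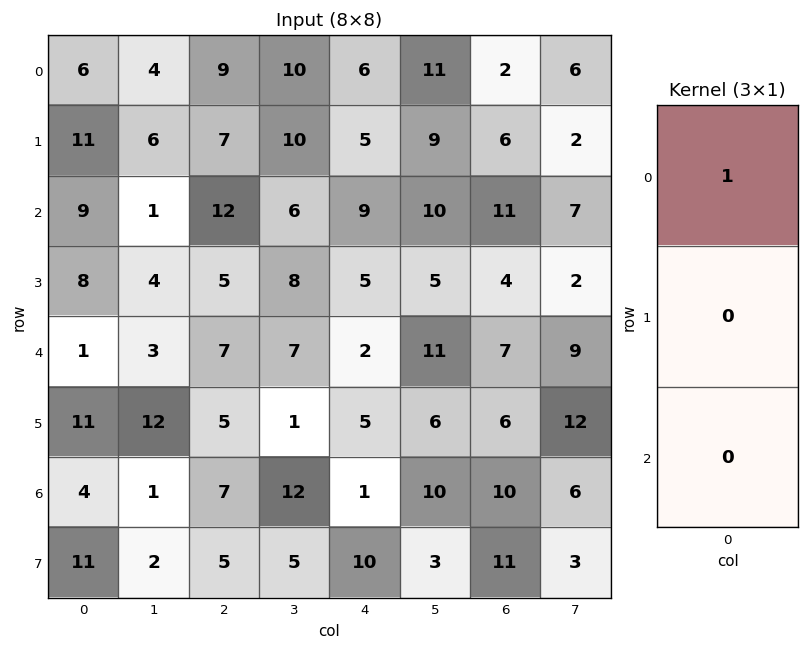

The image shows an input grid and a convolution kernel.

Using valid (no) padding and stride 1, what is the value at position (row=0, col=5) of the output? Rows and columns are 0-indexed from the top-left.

11

The receptive field on the input at this output position is [11 / 9 / 10]. Elementwise product with the kernel and sum: 11·1.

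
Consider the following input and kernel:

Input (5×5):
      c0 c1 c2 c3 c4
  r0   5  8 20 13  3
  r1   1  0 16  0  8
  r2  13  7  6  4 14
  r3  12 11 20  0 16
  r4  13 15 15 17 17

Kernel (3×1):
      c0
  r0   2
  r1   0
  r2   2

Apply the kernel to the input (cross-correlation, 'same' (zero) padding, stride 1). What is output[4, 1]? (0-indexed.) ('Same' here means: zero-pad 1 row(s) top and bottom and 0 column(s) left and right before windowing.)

22

The receptive field on the zero-padded input at this output position is [11 / 15 / 0]. Elementwise product with the kernel and sum: 11·2 + 0·2.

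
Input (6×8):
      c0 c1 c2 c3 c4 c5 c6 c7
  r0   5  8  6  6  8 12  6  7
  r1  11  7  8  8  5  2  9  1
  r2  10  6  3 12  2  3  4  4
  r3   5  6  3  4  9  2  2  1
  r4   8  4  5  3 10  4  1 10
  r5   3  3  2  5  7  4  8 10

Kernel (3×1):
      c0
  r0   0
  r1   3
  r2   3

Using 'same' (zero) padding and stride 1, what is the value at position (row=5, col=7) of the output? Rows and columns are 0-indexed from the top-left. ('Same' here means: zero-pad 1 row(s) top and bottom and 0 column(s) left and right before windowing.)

30

The receptive field on the zero-padded input at this output position is [10 / 10 / 0]. Elementwise product with the kernel and sum: 10·3 + 0·3.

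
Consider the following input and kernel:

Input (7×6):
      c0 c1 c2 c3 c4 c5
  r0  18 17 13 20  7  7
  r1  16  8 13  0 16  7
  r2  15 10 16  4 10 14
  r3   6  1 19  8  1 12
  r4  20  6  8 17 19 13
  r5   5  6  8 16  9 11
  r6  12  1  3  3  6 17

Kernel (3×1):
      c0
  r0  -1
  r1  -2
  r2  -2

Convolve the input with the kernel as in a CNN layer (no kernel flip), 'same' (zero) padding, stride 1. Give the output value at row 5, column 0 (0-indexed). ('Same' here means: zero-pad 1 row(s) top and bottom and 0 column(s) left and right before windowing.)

The receptive field on the zero-padded input at this output position is [20 / 5 / 12]. Elementwise product with the kernel and sum: 20·-1 + 5·-2 + 12·-2.

-54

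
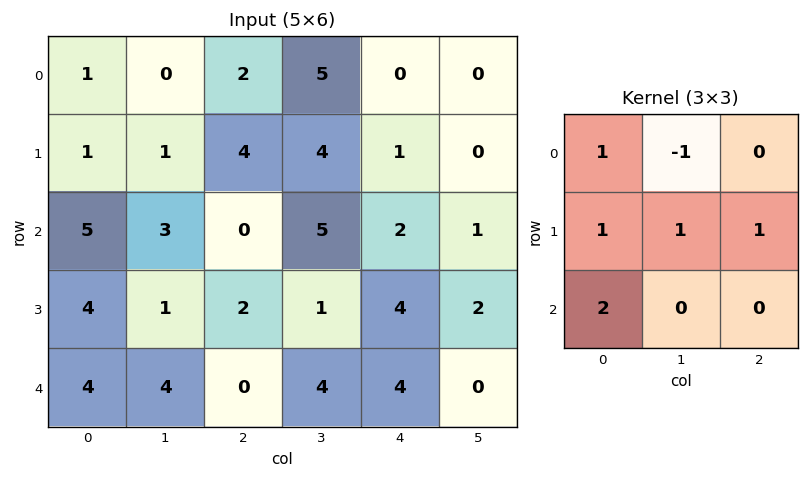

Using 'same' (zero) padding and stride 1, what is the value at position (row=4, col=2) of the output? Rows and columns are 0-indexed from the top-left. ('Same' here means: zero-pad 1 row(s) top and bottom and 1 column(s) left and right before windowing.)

7

The receptive field on the zero-padded input at this output position is [1 2 1 / 4 0 4 / 0 0 0]. Elementwise product with the kernel and sum: 1·1 + 2·-1 + 4·1 + 0·1 + 4·1 + 0·2.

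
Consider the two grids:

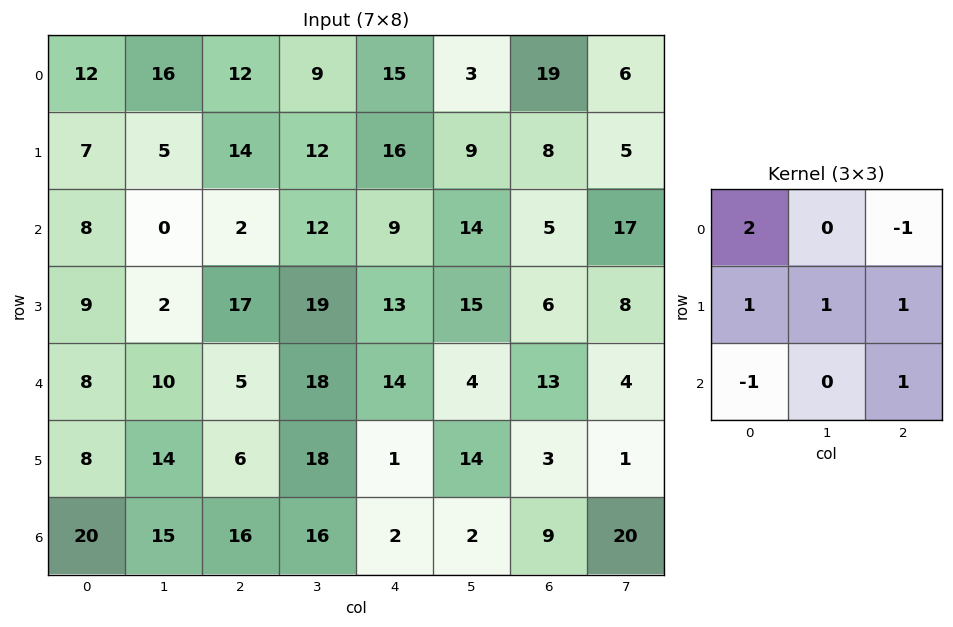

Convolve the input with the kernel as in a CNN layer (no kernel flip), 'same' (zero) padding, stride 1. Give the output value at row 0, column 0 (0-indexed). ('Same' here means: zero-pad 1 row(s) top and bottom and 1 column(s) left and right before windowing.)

The receptive field on the zero-padded input at this output position is [0 0 0 / 0 12 16 / 0 7 5]. Elementwise product with the kernel and sum: 0·2 + 0·-1 + 0·1 + 12·1 + 16·1 + 0·-1 + 5·1.

33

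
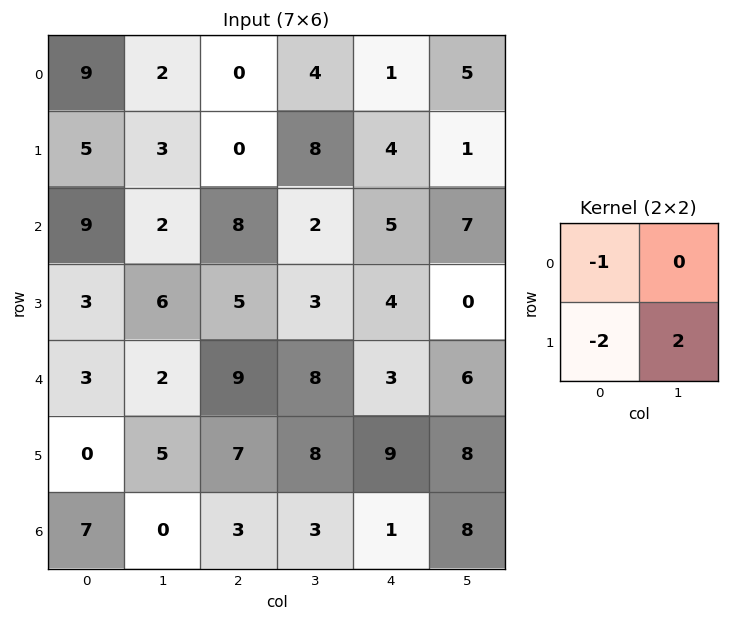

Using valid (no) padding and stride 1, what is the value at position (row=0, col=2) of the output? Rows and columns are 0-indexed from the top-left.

The receptive field on the input at this output position is [0 4 / 0 8]. Elementwise product with the kernel and sum: 0·-1 + 0·-2 + 8·2.

16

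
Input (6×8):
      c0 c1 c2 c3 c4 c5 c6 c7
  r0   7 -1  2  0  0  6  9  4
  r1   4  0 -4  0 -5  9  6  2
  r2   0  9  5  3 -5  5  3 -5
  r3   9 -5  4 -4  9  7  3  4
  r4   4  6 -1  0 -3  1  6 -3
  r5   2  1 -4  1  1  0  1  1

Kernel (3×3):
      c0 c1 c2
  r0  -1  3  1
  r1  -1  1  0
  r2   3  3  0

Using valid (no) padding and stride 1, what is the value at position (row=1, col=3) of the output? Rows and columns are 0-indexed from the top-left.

The receptive field on the input at this output position is [0 -5 9 / 3 -5 5 / -4 9 7]. Elementwise product with the kernel and sum: 0·-1 + -5·3 + 9·1 + 3·-1 + -5·1 + -4·3 + 9·3.

1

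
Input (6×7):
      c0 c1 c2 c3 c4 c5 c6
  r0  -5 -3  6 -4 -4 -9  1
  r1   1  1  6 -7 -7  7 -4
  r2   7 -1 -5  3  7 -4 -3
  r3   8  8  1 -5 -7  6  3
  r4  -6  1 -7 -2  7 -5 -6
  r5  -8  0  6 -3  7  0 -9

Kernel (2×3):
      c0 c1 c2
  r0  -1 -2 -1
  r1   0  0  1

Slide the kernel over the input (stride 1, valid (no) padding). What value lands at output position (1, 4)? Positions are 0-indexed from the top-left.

The receptive field on the input at this output position is [-7 7 -4 / 7 -4 -3]. Elementwise product with the kernel and sum: -7·-1 + 7·-2 + -4·-1 + -3·1.

-6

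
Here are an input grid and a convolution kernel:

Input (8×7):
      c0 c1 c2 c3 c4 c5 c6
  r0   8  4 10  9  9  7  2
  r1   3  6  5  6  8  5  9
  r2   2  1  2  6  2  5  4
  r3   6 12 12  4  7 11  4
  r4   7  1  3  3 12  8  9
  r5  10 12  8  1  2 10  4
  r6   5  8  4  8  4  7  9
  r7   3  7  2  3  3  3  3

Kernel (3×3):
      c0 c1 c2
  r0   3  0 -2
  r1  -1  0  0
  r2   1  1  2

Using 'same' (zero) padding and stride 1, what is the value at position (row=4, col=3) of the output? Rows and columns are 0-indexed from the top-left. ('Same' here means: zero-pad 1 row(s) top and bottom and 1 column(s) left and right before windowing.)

The receptive field on the zero-padded input at this output position is [12 4 7 / 3 3 12 / 8 1 2]. Elementwise product with the kernel and sum: 12·3 + 7·-2 + 3·-1 + 8·1 + 1·1 + 2·2.

32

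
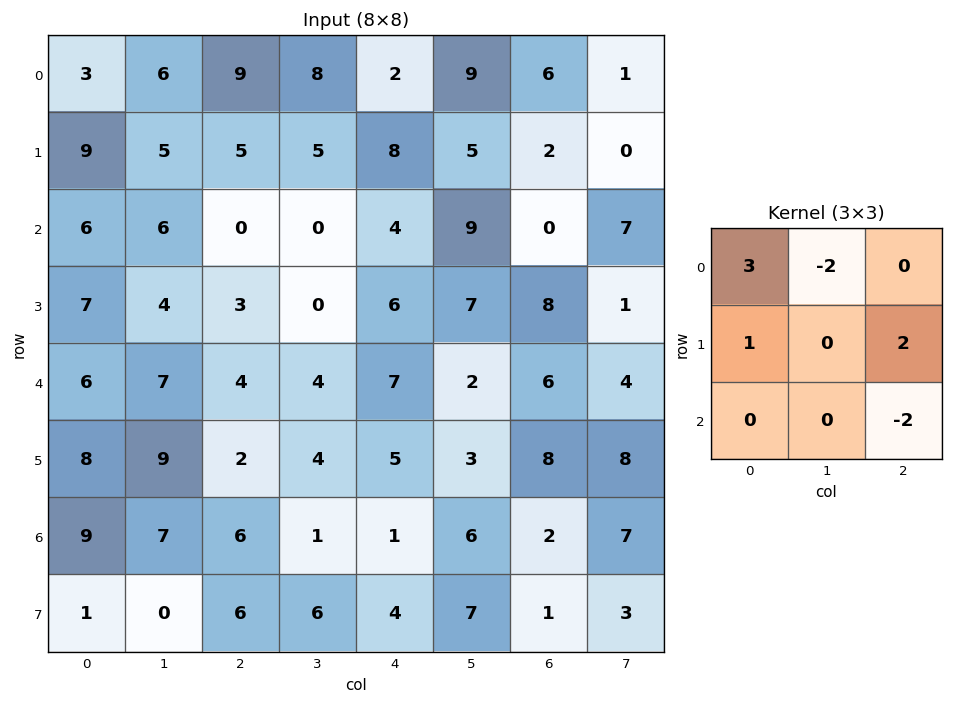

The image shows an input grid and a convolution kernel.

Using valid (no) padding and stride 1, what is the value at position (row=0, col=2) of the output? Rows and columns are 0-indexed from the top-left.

The receptive field on the input at this output position is [9 8 2 / 5 5 8 / 0 0 4]. Elementwise product with the kernel and sum: 9·3 + 8·-2 + 5·1 + 8·2 + 4·-2.

24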